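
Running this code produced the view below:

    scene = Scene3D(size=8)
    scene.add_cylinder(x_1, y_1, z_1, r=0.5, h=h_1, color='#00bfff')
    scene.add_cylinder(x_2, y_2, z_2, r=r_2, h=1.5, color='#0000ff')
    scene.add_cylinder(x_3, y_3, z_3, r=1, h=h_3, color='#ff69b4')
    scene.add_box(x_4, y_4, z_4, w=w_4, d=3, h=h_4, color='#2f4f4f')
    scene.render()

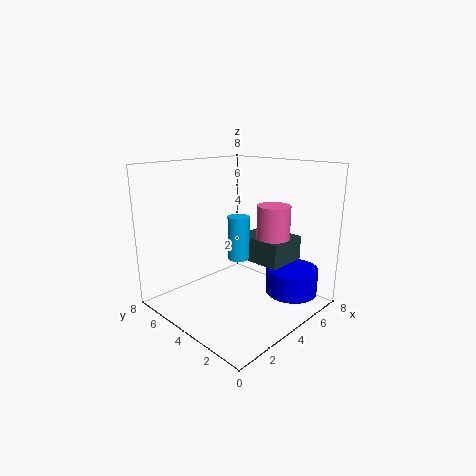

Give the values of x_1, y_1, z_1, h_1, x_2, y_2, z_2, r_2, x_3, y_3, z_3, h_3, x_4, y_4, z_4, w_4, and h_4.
x_1 = 2, y_1 = 2, z_1 = 4, h_1 = 2, x_2 = 6.5, y_2 = 2, z_2 = 0.5, r_2 = 1.5, x_3 = 6.5, y_3 = 3.5, z_3 = 2, h_3 = 3.5, x_4 = 5.5, y_4 = 2.5, z_4 = 2, w_4 = 2.5, h_4 = 1.5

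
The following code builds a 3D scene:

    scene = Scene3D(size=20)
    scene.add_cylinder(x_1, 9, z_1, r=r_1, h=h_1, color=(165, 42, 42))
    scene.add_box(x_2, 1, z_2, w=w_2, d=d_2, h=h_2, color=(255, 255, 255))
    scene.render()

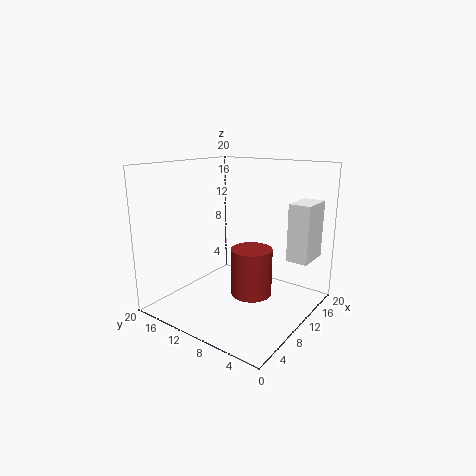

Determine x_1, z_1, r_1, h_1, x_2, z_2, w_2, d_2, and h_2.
x_1 = 12
z_1 = 1
r_1 = 3
h_1 = 7
x_2 = 13
z_2 = 7
w_2 = 5
d_2 = 3
h_2 = 8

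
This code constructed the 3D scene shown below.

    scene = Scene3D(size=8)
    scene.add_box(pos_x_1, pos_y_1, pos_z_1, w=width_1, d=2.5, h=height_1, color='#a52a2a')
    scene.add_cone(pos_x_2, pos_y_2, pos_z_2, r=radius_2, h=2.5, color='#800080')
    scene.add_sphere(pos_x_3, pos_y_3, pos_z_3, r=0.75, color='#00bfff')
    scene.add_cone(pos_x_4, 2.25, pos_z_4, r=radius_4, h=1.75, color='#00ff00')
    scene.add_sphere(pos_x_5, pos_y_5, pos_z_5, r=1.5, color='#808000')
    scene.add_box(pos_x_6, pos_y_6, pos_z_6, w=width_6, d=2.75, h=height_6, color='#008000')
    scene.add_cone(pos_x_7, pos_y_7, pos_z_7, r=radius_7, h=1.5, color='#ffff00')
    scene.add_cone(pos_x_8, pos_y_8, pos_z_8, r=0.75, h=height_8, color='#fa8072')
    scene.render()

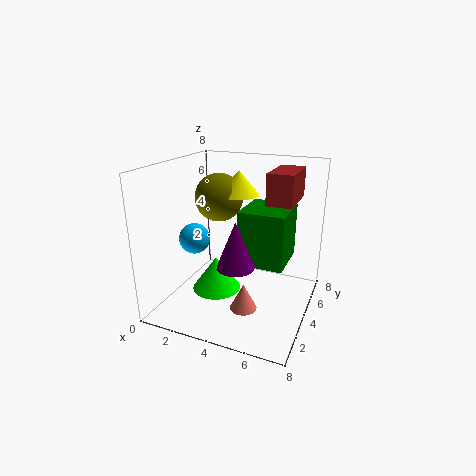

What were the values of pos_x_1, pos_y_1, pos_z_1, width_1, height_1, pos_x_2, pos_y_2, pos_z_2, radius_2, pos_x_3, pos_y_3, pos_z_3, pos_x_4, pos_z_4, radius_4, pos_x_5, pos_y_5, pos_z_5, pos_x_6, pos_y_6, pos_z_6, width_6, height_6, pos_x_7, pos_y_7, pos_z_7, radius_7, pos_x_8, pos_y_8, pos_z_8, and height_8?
pos_x_1 = 6
pos_y_1 = 2.5
pos_z_1 = 6.5
width_1 = 1.25
height_1 = 1.5
pos_x_2 = 4.5
pos_y_2 = 2.5
pos_z_2 = 3
radius_2 = 1
pos_x_3 = 2.75
pos_y_3 = 1.5
pos_z_3 = 4.75
pos_x_4 = 3.5
pos_z_4 = 1.75
radius_4 = 1.25
pos_x_5 = 1.75
pos_y_5 = 6.25
pos_z_5 = 5.5
pos_x_6 = 4.25
pos_y_6 = 3.25
pos_z_6 = 2.75
width_6 = 2.5
height_6 = 3
pos_x_7 = 3
pos_y_7 = 6.5
pos_z_7 = 5.75
radius_7 = 1.25
pos_x_8 = 4.75
pos_y_8 = 3
pos_z_8 = 0.25
height_8 = 1.5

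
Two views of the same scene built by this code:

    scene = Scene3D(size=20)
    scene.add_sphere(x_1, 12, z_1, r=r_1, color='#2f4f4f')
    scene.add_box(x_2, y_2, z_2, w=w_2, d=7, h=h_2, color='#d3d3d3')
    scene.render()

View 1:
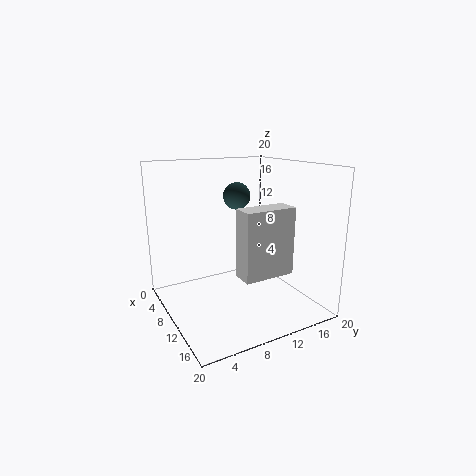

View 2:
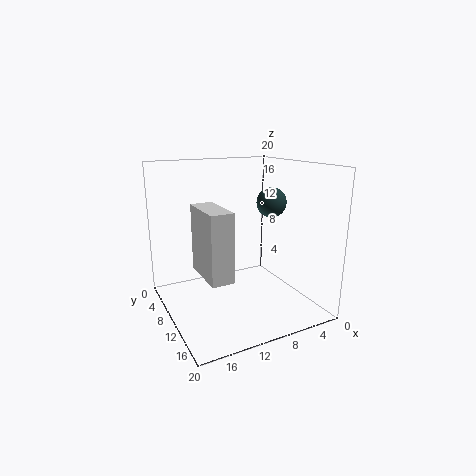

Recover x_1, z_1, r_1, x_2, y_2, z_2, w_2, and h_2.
x_1 = 6, z_1 = 15, r_1 = 2, x_2 = 13, y_2 = 8, z_2 = 6, w_2 = 3, h_2 = 9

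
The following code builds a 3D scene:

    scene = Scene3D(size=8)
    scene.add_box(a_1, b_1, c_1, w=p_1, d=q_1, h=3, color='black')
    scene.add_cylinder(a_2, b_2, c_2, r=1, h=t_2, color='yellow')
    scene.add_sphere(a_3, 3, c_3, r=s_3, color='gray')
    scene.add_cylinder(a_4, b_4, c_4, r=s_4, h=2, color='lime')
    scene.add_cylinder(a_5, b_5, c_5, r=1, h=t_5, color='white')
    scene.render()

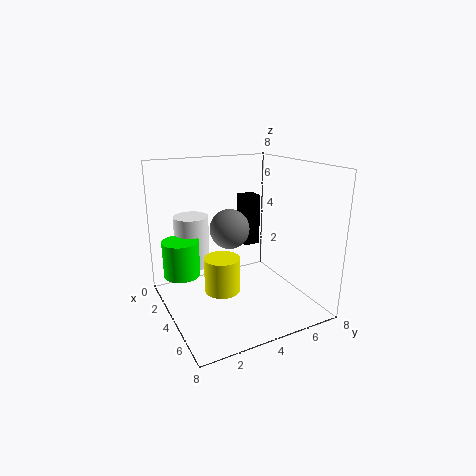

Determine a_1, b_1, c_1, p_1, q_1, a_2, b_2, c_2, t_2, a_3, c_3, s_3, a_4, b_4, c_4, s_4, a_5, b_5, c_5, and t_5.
a_1 = 2
b_1 = 5
c_1 = 3
p_1 = 1
q_1 = 1
a_2 = 4
b_2 = 3
c_2 = 1
t_2 = 2
a_3 = 5
c_3 = 5
s_3 = 1
a_4 = 3
b_4 = 1
c_4 = 2
s_4 = 1
a_5 = 2
b_5 = 2
c_5 = 2
t_5 = 3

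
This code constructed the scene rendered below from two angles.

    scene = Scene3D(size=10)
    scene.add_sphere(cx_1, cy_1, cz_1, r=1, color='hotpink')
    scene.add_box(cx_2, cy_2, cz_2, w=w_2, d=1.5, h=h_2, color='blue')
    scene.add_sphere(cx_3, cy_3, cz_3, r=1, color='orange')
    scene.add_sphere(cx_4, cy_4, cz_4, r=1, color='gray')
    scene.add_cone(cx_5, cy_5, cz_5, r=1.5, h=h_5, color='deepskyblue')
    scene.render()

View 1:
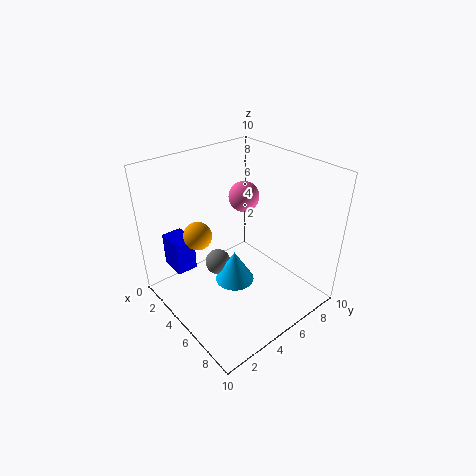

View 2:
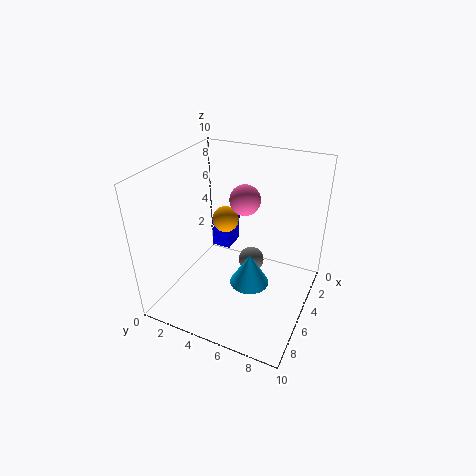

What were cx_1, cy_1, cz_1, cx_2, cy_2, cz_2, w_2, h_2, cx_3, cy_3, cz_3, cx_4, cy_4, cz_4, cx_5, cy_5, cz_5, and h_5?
cx_1 = 5
cy_1 = 5.5
cz_1 = 8
cx_2 = 0.5
cy_2 = 1.5
cz_2 = 2
w_2 = 2
h_2 = 2.5
cx_3 = 3
cy_3 = 3
cz_3 = 5
cx_4 = 2.5
cy_4 = 5
cz_4 = 1.5
cx_5 = 4
cy_5 = 5.5
cz_5 = 0.5
h_5 = 2.5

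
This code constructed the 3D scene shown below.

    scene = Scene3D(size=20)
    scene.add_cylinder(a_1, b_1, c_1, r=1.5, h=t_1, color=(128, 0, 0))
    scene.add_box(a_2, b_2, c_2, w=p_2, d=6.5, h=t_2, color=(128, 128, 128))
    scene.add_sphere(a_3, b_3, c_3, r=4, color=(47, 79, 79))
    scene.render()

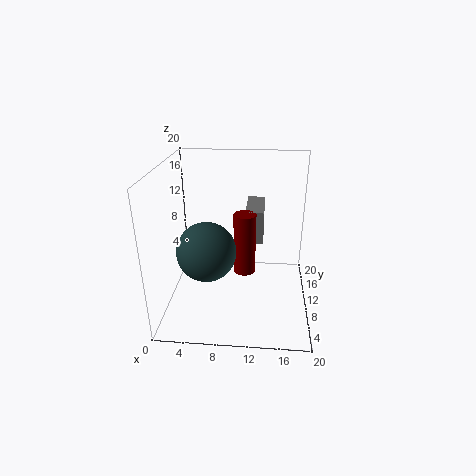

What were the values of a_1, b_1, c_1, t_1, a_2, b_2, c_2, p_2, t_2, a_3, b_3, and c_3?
a_1 = 11, b_1 = 9, c_1 = 5.5, t_1 = 8.5, a_2 = 11, b_2 = 9.5, c_2 = 9.5, p_2 = 2.5, t_2 = 4.5, a_3 = 6, b_3 = 7.5, c_3 = 9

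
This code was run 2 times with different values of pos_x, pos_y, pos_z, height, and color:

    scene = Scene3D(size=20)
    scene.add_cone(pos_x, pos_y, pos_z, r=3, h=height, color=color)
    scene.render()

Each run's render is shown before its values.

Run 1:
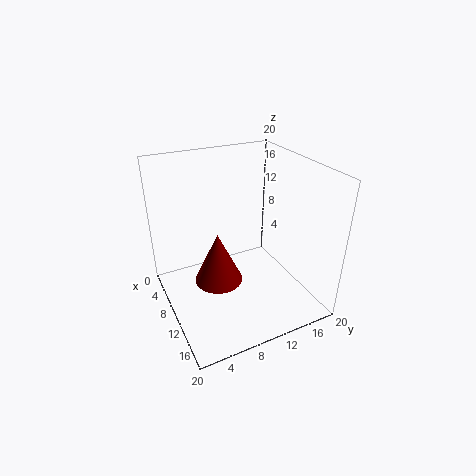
pos_x = 13.5, pos_y = 5.5, pos_z = 7, height = 6.5, color = 'maroon'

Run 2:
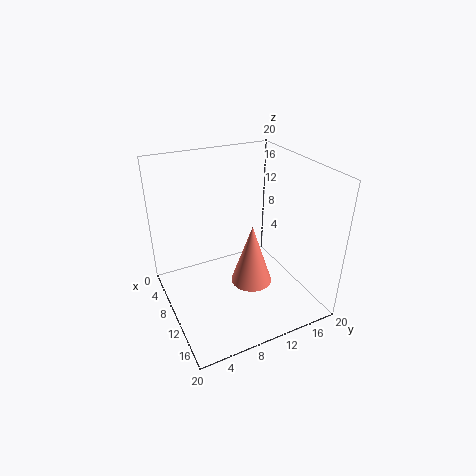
pos_x = 10.5, pos_y = 12, pos_z = 2.5, height = 9, color = 'salmon'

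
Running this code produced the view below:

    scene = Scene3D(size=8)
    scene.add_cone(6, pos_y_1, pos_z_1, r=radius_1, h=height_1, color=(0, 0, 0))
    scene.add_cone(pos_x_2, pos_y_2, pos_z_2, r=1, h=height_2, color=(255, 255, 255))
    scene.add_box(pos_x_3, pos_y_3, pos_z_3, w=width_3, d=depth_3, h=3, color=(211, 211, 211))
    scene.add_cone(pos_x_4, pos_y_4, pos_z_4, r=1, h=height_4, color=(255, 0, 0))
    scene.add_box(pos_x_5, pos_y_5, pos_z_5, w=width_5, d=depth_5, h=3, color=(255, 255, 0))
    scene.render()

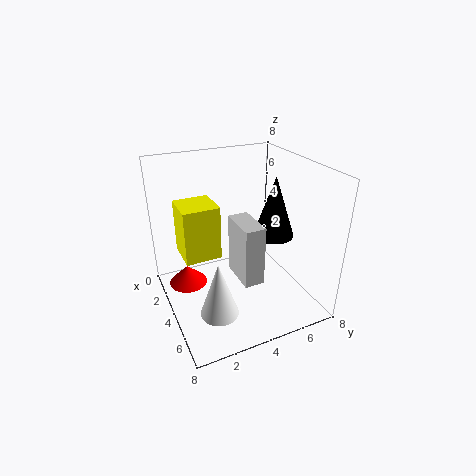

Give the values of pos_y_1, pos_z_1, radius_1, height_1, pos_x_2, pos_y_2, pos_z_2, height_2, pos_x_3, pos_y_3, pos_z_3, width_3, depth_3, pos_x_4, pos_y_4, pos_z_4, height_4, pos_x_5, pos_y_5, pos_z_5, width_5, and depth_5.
pos_y_1 = 5
pos_z_1 = 5
radius_1 = 1
height_1 = 3
pos_x_2 = 6
pos_y_2 = 2
pos_z_2 = 1
height_2 = 3
pos_x_3 = 5
pos_y_3 = 3
pos_z_3 = 3
width_3 = 2
depth_3 = 1
pos_x_4 = 4
pos_y_4 = 1
pos_z_4 = 2
height_4 = 1
pos_x_5 = 2
pos_y_5 = 1
pos_z_5 = 3
width_5 = 2
depth_5 = 2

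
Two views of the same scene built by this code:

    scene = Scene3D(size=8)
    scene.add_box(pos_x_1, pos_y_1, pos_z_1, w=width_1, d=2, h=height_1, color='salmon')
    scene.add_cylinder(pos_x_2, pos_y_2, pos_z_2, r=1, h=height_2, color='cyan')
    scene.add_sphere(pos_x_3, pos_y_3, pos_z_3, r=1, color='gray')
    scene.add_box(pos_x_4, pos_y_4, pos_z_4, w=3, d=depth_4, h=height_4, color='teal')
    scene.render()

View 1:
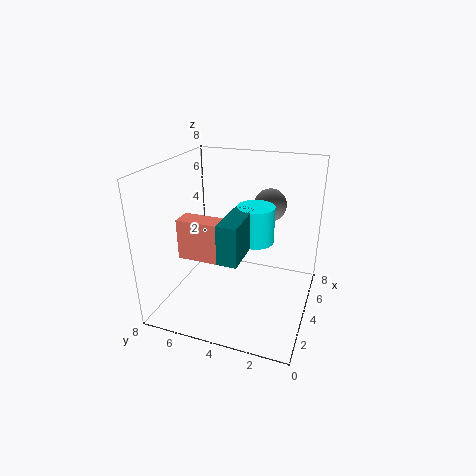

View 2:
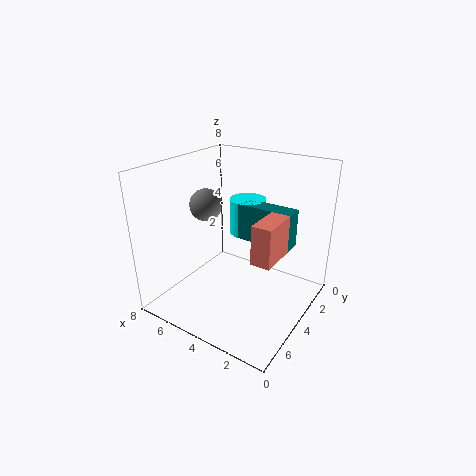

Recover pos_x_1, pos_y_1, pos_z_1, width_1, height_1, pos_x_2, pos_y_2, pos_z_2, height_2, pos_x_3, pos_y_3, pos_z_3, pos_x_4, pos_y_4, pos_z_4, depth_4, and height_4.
pos_x_1 = 1, pos_y_1 = 4, pos_z_1 = 4, width_1 = 1, height_1 = 2, pos_x_2 = 4, pos_y_2 = 3, pos_z_2 = 4, height_2 = 2, pos_x_3 = 7, pos_y_3 = 3, pos_z_3 = 5, pos_x_4 = 1, pos_y_4 = 3, pos_z_4 = 4, depth_4 = 1, height_4 = 2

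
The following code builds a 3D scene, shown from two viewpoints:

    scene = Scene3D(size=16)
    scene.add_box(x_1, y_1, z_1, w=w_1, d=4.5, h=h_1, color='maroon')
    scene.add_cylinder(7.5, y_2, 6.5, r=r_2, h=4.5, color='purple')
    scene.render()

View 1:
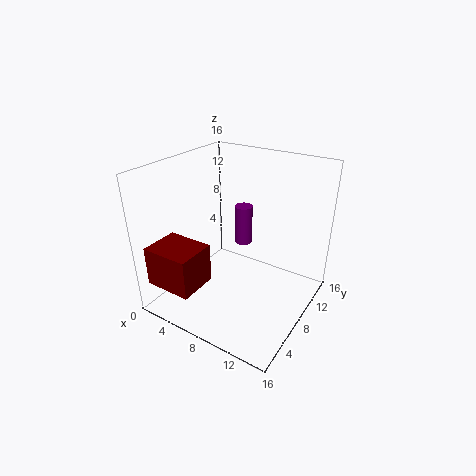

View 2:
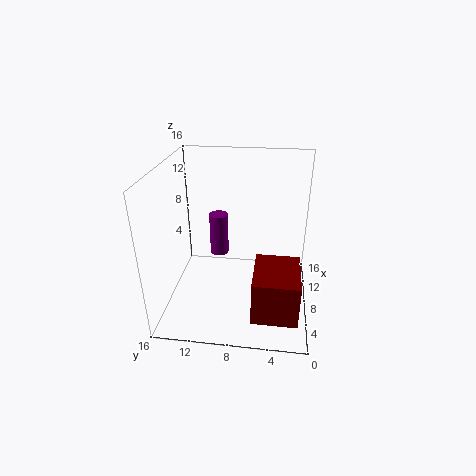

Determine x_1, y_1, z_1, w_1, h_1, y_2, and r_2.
x_1 = 0.25, y_1 = 1.25, z_1 = 3, w_1 = 5.5, h_1 = 4.5, y_2 = 10, r_2 = 1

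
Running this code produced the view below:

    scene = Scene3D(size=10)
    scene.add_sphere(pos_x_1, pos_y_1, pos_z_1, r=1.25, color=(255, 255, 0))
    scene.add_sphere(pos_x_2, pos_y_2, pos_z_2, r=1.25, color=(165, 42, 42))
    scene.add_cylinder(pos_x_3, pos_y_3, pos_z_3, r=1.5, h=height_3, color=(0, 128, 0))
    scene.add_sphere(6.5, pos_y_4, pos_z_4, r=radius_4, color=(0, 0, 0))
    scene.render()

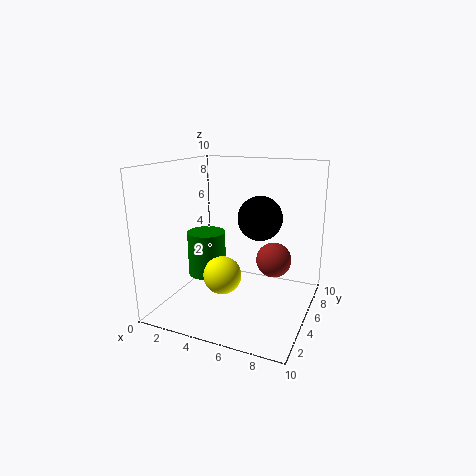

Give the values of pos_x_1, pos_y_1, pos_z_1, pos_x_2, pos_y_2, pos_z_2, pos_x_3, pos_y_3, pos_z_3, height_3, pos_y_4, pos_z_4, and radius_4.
pos_x_1 = 4.75; pos_y_1 = 3; pos_z_1 = 3; pos_x_2 = 7.25; pos_y_2 = 6.25; pos_z_2 = 3.25; pos_x_3 = 1.5; pos_y_3 = 6.75; pos_z_3 = 1; height_3 = 3.5; pos_y_4 = 5.25; pos_z_4 = 6.5; radius_4 = 1.5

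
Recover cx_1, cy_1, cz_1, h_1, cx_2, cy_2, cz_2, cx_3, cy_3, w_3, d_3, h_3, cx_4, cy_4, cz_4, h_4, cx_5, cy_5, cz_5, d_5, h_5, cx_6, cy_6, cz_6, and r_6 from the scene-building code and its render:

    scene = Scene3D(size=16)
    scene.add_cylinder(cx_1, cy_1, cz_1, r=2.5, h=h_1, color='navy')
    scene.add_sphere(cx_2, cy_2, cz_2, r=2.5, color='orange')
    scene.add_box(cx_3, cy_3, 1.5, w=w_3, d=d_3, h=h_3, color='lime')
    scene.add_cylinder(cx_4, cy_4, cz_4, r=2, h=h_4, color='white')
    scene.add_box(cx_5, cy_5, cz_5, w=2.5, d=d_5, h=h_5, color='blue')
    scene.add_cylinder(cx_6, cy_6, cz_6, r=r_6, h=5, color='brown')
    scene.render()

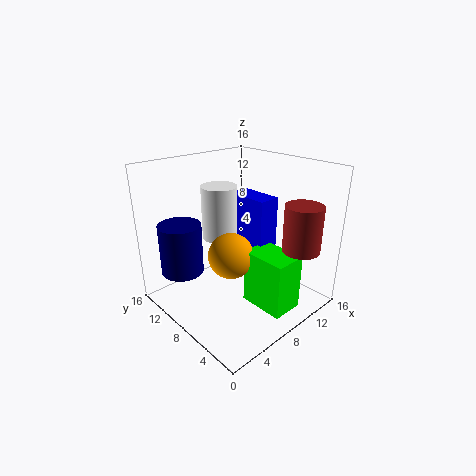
cx_1 = 4, cy_1 = 13.5, cz_1 = 3, h_1 = 6, cx_2 = 6.5, cy_2 = 7.5, cz_2 = 6.5, cx_3 = 7, cy_3 = 1, w_3 = 3.5, d_3 = 5, h_3 = 6, cx_4 = 7.5, cy_4 = 10.5, cz_4 = 7.5, h_4 = 6, cx_5 = 9, cy_5 = 5.5, cz_5 = 6.5, d_5 = 5, h_5 = 6, cx_6 = 11.5, cy_6 = 2, cz_6 = 7.5, r_6 = 2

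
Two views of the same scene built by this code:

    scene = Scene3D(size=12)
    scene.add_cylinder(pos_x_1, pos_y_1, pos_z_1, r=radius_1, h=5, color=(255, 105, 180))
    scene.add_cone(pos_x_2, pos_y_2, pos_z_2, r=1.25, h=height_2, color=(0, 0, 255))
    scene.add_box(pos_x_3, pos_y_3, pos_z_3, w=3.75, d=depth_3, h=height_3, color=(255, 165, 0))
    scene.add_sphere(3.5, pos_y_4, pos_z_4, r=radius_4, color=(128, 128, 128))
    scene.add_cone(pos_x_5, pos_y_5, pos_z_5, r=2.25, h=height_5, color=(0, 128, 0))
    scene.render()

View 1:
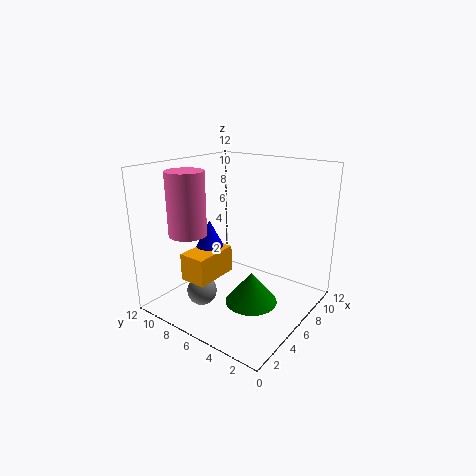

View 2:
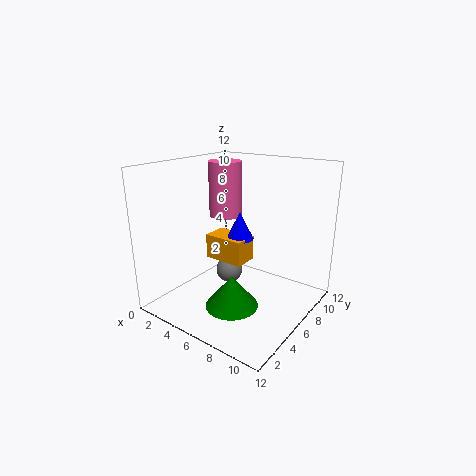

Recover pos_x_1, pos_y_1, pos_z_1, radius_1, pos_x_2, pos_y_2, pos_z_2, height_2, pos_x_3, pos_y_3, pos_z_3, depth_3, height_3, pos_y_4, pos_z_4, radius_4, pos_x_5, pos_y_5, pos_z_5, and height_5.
pos_x_1 = 2.75; pos_y_1 = 8.5; pos_z_1 = 6.75; radius_1 = 1.5; pos_x_2 = 4.75; pos_y_2 = 8; pos_z_2 = 5; height_2 = 2.5; pos_x_3 = 2; pos_y_3 = 6.5; pos_z_3 = 3; depth_3 = 2.25; height_3 = 2.25; pos_y_4 = 8; pos_z_4 = 1.5; radius_4 = 1.25; pos_x_5 = 6.25; pos_y_5 = 4.75; pos_z_5 = 0.25; height_5 = 2.75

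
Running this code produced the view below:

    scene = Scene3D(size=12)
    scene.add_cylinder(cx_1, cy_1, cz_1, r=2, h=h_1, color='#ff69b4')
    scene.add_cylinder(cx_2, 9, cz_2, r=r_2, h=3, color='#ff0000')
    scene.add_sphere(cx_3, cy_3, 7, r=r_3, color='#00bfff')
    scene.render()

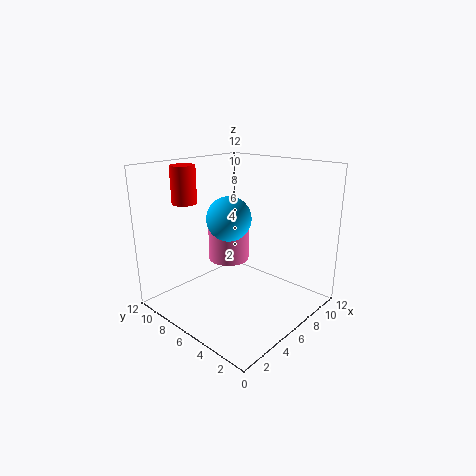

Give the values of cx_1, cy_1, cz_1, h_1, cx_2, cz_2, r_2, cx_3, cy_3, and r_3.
cx_1 = 9; cy_1 = 10; cz_1 = 2; h_1 = 5; cx_2 = 3; cz_2 = 9; r_2 = 1; cx_3 = 7; cy_3 = 8; r_3 = 2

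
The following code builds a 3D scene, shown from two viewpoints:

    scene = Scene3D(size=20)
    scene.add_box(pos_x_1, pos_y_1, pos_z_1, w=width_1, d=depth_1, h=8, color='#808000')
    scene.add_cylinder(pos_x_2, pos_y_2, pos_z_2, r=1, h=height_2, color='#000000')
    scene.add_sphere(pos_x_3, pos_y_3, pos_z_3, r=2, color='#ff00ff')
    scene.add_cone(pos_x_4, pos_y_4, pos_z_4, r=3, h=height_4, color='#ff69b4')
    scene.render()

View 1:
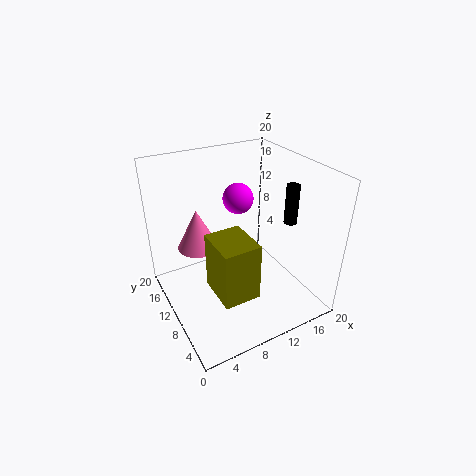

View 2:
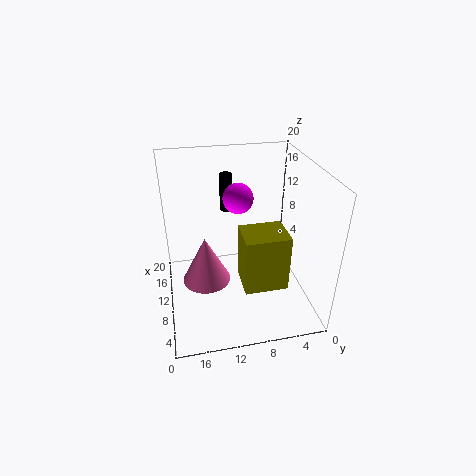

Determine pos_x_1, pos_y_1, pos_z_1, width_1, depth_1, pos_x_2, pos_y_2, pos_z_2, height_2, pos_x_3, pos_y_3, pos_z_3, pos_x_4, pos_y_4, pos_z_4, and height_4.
pos_x_1 = 5
pos_y_1 = 4
pos_z_1 = 4
width_1 = 5
depth_1 = 6
pos_x_2 = 19
pos_y_2 = 10
pos_z_2 = 10
height_2 = 6
pos_x_3 = 10
pos_y_3 = 10
pos_z_3 = 16
pos_x_4 = 6
pos_y_4 = 15
pos_z_4 = 7
height_4 = 6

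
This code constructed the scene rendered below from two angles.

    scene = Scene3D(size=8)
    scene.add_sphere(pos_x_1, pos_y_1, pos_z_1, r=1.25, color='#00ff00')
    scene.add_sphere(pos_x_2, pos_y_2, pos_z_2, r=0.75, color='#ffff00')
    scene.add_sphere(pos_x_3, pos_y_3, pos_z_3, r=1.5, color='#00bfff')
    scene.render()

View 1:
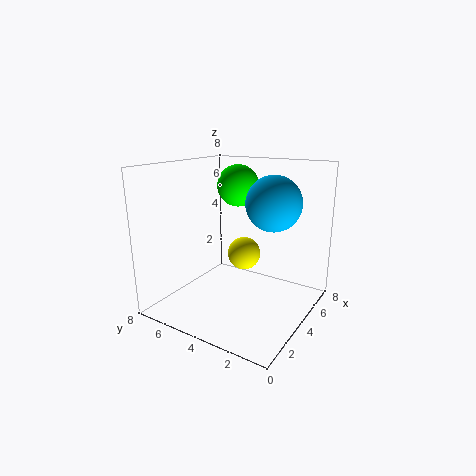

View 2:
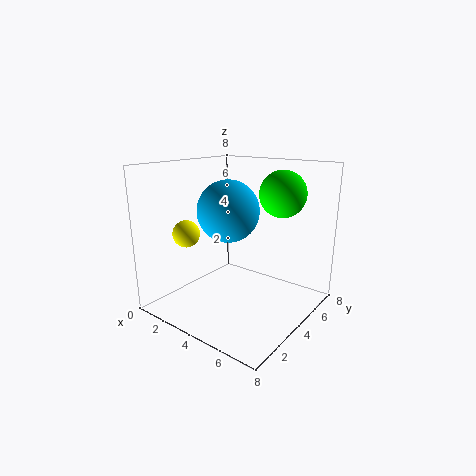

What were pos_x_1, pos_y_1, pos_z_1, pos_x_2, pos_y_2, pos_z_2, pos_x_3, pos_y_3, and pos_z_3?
pos_x_1 = 6; pos_y_1 = 5.25; pos_z_1 = 6.5; pos_x_2 = 1.75; pos_y_2 = 2.25; pos_z_2 = 4.25; pos_x_3 = 4.75; pos_y_3 = 2.25; pos_z_3 = 6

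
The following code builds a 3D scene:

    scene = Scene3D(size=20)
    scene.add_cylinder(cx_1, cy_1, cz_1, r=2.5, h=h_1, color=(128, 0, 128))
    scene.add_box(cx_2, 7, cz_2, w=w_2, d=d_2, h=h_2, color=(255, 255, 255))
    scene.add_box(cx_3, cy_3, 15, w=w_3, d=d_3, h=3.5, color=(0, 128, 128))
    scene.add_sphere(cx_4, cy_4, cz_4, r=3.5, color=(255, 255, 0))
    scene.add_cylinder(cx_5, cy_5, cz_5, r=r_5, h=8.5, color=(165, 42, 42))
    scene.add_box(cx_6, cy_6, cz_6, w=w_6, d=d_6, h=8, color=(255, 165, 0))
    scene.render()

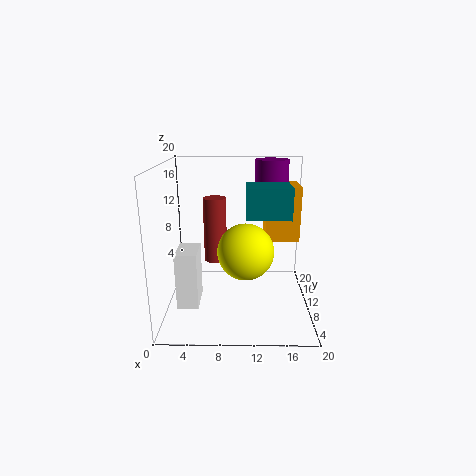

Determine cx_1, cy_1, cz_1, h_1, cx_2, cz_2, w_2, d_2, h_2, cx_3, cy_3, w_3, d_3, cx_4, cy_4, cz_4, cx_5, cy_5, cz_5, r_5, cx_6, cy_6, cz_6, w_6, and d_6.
cx_1 = 15; cy_1 = 16.5; cz_1 = 15.5; h_1 = 4.5; cx_2 = 1.5; cz_2 = 0.5; w_2 = 3; d_2 = 5; h_2 = 8; cx_3 = 11; cy_3 = 1.5; w_3 = 5; d_3 = 4; cx_4 = 11; cy_4 = 5; cz_4 = 10; cx_5 = 7; cy_5 = 8.5; cz_5 = 7.5; r_5 = 1.5; cx_6 = 14; cy_6 = 12.5; cz_6 = 8.5; w_6 = 5; d_6 = 6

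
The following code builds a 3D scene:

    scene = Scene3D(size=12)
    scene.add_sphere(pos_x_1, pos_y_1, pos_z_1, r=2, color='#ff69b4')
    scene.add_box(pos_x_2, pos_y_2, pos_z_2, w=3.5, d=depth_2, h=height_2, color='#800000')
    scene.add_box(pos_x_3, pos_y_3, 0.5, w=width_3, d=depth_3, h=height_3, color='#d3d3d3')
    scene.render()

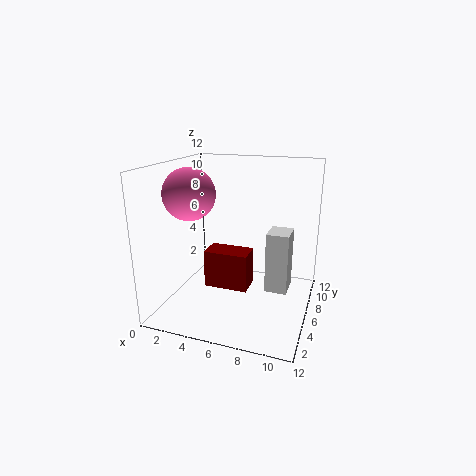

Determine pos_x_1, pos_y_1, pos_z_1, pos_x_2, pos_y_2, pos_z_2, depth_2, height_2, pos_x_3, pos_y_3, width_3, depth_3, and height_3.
pos_x_1 = 3; pos_y_1 = 3.5; pos_z_1 = 10; pos_x_2 = 4; pos_y_2 = 3.5; pos_z_2 = 2.5; depth_2 = 2; height_2 = 3; pos_x_3 = 8; pos_y_3 = 7.5; width_3 = 2; depth_3 = 2.5; height_3 = 5.5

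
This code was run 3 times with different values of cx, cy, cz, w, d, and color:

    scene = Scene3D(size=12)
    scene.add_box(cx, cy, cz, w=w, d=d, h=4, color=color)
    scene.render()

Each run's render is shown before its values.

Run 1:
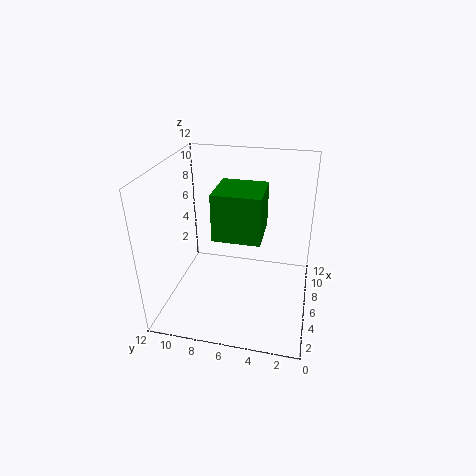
cx = 5, cy = 4, cz = 6, w = 4, d = 4, color = 'green'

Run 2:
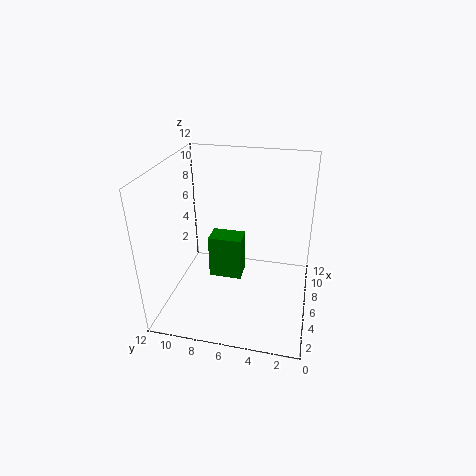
cx = 7, cy = 6, cz = 1, w = 2, d = 3, color = 'green'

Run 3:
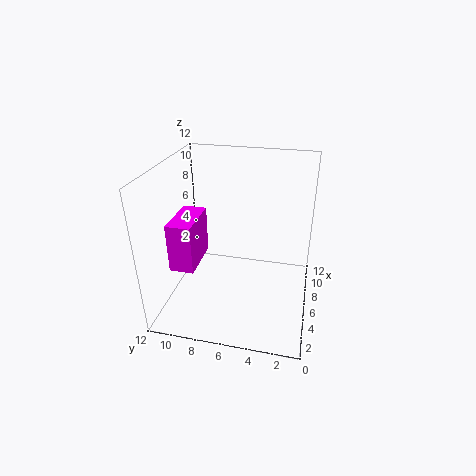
cx = 3, cy = 9, cz = 4, w = 4, d = 2, color = 'magenta'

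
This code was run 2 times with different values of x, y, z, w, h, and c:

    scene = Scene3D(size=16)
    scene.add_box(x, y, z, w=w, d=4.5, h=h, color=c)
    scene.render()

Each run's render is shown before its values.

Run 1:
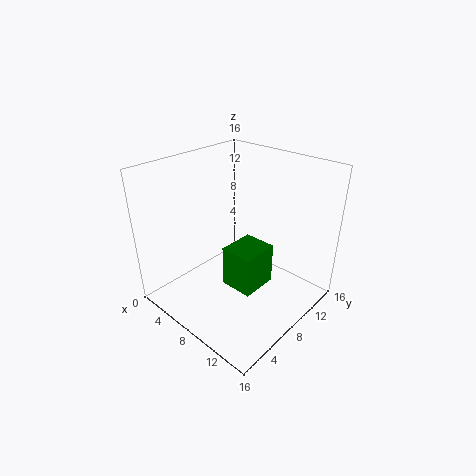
x = 6
y = 7.5
z = 1
w = 4
h = 5
c = 'green'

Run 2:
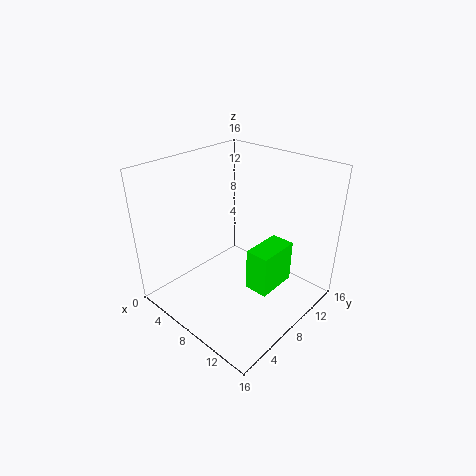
x = 11
y = 6
z = 4
w = 2.5
h = 4.5
c = 'lime'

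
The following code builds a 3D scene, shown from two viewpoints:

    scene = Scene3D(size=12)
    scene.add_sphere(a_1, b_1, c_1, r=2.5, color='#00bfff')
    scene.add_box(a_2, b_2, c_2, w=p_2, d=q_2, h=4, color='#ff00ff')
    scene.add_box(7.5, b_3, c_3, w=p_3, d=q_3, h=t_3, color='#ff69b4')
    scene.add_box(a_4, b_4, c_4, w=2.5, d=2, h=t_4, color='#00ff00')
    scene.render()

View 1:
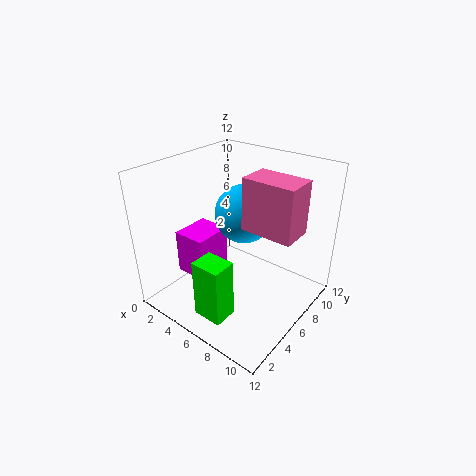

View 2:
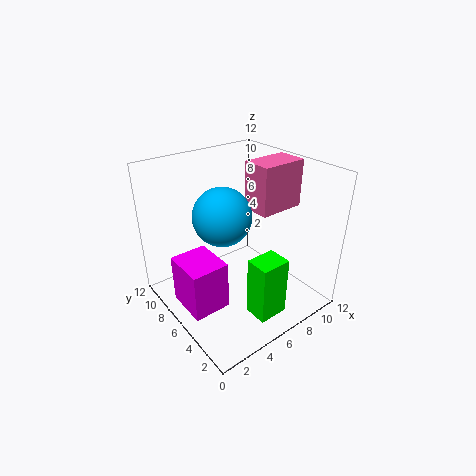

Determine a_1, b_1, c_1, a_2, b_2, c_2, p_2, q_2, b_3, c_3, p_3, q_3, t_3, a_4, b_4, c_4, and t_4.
a_1 = 5.5; b_1 = 7.5; c_1 = 7.5; a_2 = 0.5; b_2 = 4; c_2 = 1.5; p_2 = 3; q_2 = 3.5; b_3 = 4.5; c_3 = 8; p_3 = 4; q_3 = 2.5; t_3 = 4; a_4 = 5; b_4 = 1.5; c_4 = 0.5; t_4 = 5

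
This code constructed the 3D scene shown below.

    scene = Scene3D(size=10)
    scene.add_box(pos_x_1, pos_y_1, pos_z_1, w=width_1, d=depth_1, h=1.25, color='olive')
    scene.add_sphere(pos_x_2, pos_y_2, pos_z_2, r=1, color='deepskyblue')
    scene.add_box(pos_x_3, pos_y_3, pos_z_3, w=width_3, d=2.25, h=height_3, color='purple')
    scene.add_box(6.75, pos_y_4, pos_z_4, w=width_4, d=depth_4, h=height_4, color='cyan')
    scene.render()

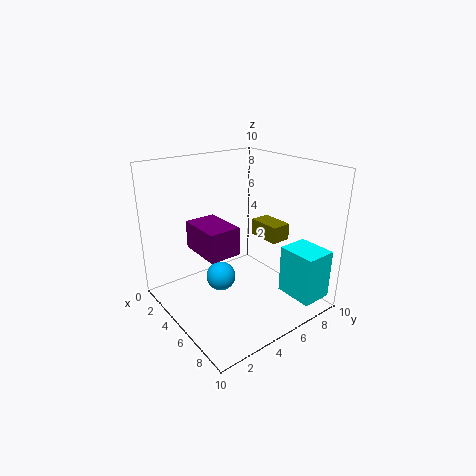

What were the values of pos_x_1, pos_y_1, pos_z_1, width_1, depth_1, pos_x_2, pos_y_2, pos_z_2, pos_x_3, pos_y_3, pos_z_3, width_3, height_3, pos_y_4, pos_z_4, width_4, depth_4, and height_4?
pos_x_1 = 3.25, pos_y_1 = 7.75, pos_z_1 = 4, width_1 = 2.5, depth_1 = 1.5, pos_x_2 = 5, pos_y_2 = 3.5, pos_z_2 = 2.5, pos_x_3 = 2.25, pos_y_3 = 2.5, pos_z_3 = 4, width_3 = 3.25, height_3 = 2, pos_y_4 = 7.5, pos_z_4 = 0.75, width_4 = 2.75, depth_4 = 2.25, height_4 = 3.5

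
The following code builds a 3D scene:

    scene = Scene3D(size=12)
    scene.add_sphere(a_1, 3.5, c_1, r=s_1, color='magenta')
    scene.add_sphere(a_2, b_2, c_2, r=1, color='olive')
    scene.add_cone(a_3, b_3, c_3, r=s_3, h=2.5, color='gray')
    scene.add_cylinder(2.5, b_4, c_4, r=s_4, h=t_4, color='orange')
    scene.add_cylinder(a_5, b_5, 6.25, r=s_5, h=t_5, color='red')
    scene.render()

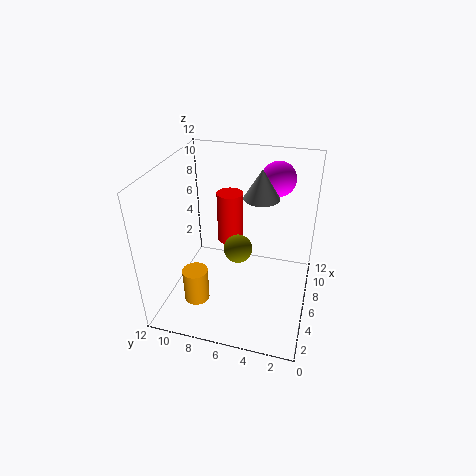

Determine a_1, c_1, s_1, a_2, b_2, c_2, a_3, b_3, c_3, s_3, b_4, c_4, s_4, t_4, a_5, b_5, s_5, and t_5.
a_1 = 9.75, c_1 = 10, s_1 = 1.5, a_2 = 2.5, b_2 = 5, c_2 = 7.5, a_3 = 7.75, b_3 = 4.5, c_3 = 9, s_3 = 1.5, b_4 = 8.5, c_4 = 2, s_4 = 1, t_4 = 2.75, a_5 = 5.5, b_5 = 6.5, s_5 = 1, t_5 = 4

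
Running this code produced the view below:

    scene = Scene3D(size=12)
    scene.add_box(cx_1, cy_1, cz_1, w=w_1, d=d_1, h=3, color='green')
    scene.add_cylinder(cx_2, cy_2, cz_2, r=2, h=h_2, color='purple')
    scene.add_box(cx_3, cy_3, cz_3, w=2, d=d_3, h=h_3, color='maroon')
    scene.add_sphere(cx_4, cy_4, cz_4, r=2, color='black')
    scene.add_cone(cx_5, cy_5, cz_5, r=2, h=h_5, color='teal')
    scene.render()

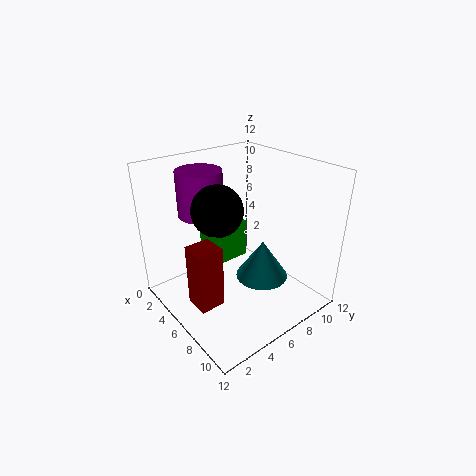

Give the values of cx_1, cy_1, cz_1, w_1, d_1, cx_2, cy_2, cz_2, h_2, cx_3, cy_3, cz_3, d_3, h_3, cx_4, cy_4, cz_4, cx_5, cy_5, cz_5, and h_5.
cx_1 = 5; cy_1 = 3; cz_1 = 5; w_1 = 2; d_1 = 3; cx_2 = 2; cy_2 = 5; cz_2 = 7; h_2 = 4; cx_3 = 6; cy_3 = 1; cz_3 = 2; d_3 = 2; h_3 = 5; cx_4 = 6; cy_4 = 4; cz_4 = 9; cx_5 = 9; cy_5 = 6; cz_5 = 4; h_5 = 3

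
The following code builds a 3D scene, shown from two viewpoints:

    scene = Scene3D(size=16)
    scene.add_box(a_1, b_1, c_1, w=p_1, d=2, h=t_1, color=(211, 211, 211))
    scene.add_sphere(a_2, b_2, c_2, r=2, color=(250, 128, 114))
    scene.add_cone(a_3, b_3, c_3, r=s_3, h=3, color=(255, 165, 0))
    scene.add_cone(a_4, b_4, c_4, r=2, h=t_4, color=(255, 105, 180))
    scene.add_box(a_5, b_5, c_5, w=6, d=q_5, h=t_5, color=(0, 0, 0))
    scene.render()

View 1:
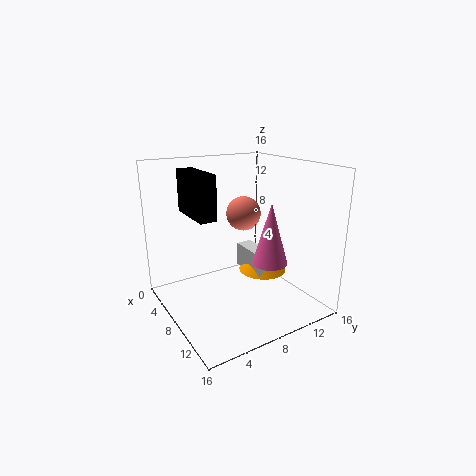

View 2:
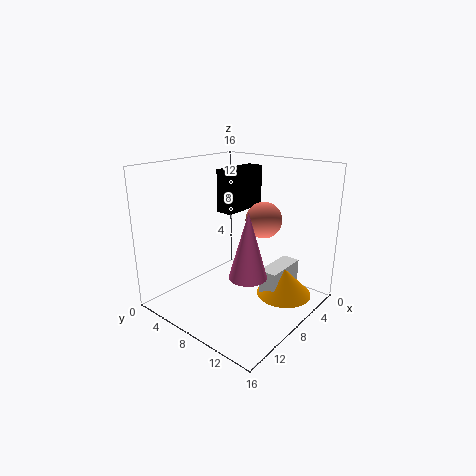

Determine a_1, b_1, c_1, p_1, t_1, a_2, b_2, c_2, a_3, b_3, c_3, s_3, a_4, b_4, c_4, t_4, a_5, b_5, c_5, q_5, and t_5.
a_1 = 3, b_1 = 11, c_1 = 2, p_1 = 5, t_1 = 3, a_2 = 6, b_2 = 10, c_2 = 10, a_3 = 6, b_3 = 13, c_3 = 2, s_3 = 3, a_4 = 10, b_4 = 11, c_4 = 5, t_4 = 7, a_5 = 1, b_5 = 4, c_5 = 10, q_5 = 2, t_5 = 5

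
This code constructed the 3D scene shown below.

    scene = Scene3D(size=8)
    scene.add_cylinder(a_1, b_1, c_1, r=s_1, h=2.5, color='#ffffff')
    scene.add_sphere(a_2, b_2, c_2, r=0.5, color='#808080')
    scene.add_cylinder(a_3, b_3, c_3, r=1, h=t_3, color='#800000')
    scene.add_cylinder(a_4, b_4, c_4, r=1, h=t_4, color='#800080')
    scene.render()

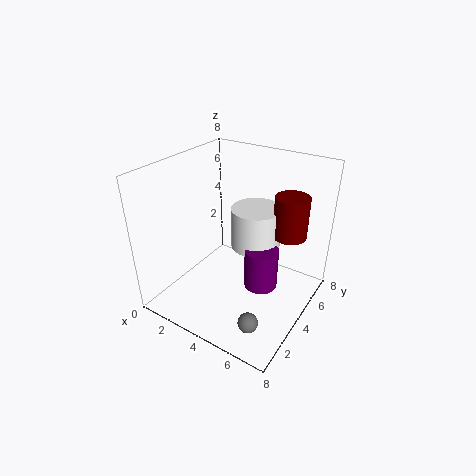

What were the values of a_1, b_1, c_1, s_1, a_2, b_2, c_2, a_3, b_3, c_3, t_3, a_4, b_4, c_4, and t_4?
a_1 = 4
b_1 = 6
c_1 = 2.5
s_1 = 1.5
a_2 = 6.5
b_2 = 1
c_2 = 1.5
a_3 = 6
b_3 = 6.5
c_3 = 3.5
t_3 = 2.5
a_4 = 5
b_4 = 5
c_4 = 0.5
t_4 = 2.5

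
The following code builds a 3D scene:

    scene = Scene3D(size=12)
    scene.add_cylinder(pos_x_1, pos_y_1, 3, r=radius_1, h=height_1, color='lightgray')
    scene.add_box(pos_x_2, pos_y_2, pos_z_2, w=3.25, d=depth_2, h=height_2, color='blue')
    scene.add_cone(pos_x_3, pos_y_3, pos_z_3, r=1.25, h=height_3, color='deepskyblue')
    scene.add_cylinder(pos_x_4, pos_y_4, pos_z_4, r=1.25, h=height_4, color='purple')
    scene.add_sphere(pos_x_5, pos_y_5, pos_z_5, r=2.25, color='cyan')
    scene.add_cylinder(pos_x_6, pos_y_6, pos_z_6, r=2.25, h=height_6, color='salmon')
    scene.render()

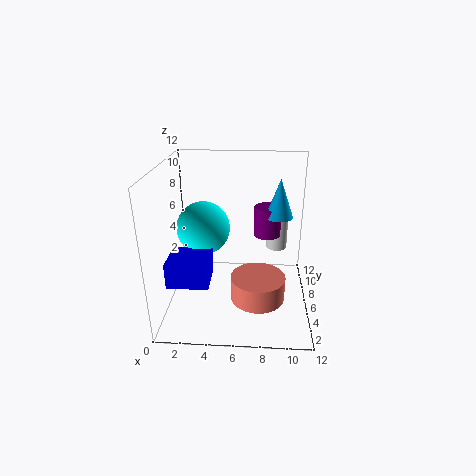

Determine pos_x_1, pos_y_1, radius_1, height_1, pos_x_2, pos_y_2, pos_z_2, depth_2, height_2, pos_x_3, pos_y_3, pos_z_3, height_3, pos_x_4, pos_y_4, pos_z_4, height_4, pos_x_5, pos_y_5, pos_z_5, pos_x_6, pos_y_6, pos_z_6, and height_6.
pos_x_1 = 9.5
pos_y_1 = 10.5
radius_1 = 1
height_1 = 3.25
pos_x_2 = 0.75
pos_y_2 = 2
pos_z_2 = 3.5
depth_2 = 3
height_2 = 2
pos_x_3 = 9.5
pos_y_3 = 9
pos_z_3 = 6.75
height_3 = 3.5
pos_x_4 = 8.5
pos_y_4 = 9.5
pos_z_4 = 4.75
height_4 = 2.75
pos_x_5 = 3
pos_y_5 = 6.75
pos_z_5 = 6.5
pos_x_6 = 7.75
pos_y_6 = 4.5
pos_z_6 = 1.25
height_6 = 2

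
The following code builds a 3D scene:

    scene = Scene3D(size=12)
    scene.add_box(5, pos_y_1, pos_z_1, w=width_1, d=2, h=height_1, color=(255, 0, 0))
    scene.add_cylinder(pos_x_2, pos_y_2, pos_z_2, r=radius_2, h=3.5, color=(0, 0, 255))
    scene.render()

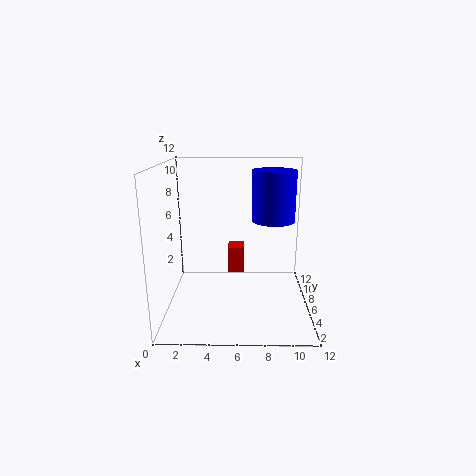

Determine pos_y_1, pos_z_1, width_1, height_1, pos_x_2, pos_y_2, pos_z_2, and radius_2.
pos_y_1 = 9, pos_z_1 = 1.5, width_1 = 1.5, height_1 = 2.5, pos_x_2 = 8.5, pos_y_2 = 2.5, pos_z_2 = 8.5, radius_2 = 1.5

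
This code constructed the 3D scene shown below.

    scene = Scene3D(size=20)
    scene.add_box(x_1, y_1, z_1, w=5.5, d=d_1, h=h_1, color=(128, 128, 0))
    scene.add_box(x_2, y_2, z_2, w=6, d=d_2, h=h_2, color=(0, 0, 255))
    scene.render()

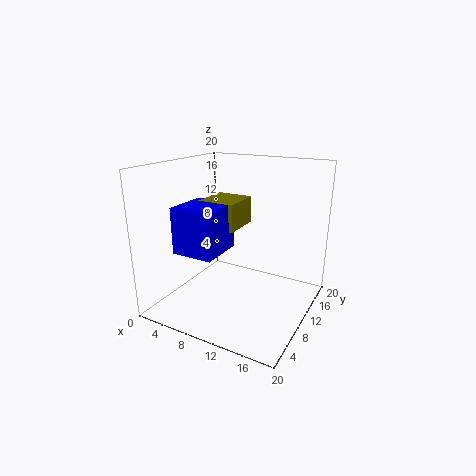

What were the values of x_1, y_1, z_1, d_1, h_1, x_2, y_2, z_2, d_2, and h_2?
x_1 = 3.5, y_1 = 10, z_1 = 10.5, d_1 = 6, h_1 = 4, x_2 = 2.5, y_2 = 5, z_2 = 8, d_2 = 6.5, h_2 = 6.5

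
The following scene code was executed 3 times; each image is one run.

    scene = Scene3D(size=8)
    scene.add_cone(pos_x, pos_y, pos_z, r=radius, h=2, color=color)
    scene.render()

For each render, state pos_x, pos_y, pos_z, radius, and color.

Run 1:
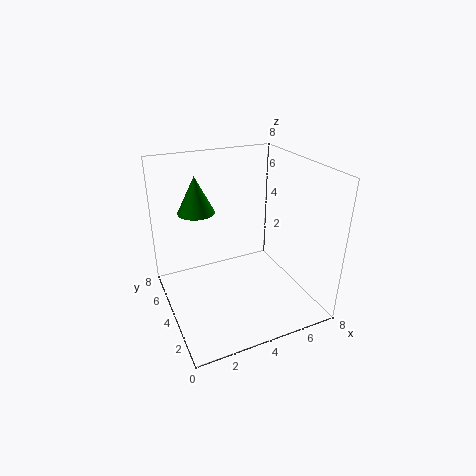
pos_x = 2, pos_y = 5, pos_z = 5.5, radius = 1, color = 'green'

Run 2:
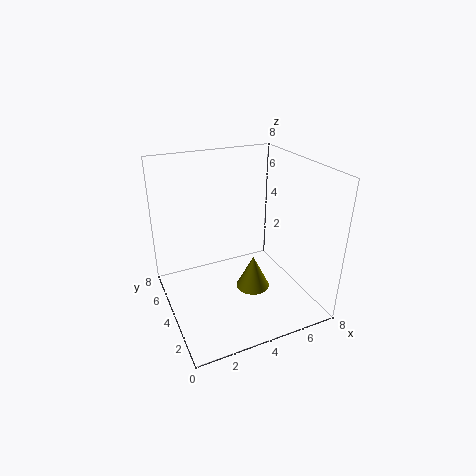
pos_x = 5, pos_y = 4, pos_z = 0.5, radius = 1, color = 'olive'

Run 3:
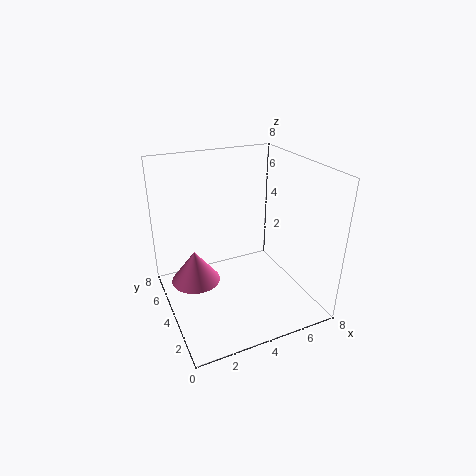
pos_x = 2, pos_y = 6, pos_z = 0.5, radius = 1.5, color = 'hotpink'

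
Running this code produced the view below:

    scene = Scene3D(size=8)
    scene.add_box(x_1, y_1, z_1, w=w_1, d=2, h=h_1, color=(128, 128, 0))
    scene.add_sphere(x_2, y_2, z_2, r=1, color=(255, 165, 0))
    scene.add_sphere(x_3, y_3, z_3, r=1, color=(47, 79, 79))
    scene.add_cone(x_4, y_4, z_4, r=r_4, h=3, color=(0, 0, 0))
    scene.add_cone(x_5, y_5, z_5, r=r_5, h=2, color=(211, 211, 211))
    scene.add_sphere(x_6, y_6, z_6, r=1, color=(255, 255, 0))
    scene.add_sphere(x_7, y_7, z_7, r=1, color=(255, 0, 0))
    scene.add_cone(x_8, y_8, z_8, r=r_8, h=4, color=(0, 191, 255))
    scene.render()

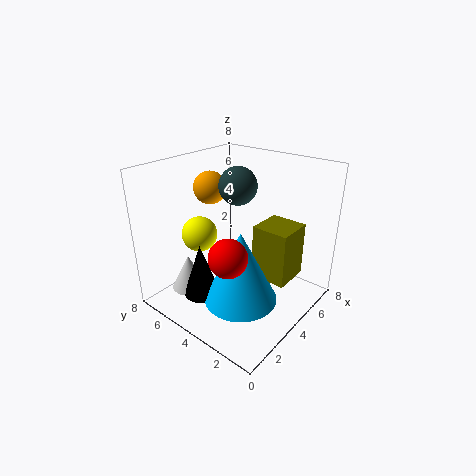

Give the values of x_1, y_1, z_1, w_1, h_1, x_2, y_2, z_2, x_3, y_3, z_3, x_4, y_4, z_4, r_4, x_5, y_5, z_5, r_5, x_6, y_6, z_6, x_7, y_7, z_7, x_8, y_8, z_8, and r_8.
x_1 = 4; y_1 = 1; z_1 = 2; w_1 = 2; h_1 = 3; x_2 = 5; y_2 = 7; z_2 = 6; x_3 = 4; y_3 = 4; z_3 = 7; x_4 = 2; y_4 = 5; z_4 = 1; r_4 = 1; x_5 = 2; y_5 = 6; z_5 = 1; r_5 = 1; x_6 = 3; y_6 = 6; z_6 = 4; x_7 = 2; y_7 = 3; z_7 = 4; x_8 = 3; y_8 = 3; z_8 = 1; r_8 = 2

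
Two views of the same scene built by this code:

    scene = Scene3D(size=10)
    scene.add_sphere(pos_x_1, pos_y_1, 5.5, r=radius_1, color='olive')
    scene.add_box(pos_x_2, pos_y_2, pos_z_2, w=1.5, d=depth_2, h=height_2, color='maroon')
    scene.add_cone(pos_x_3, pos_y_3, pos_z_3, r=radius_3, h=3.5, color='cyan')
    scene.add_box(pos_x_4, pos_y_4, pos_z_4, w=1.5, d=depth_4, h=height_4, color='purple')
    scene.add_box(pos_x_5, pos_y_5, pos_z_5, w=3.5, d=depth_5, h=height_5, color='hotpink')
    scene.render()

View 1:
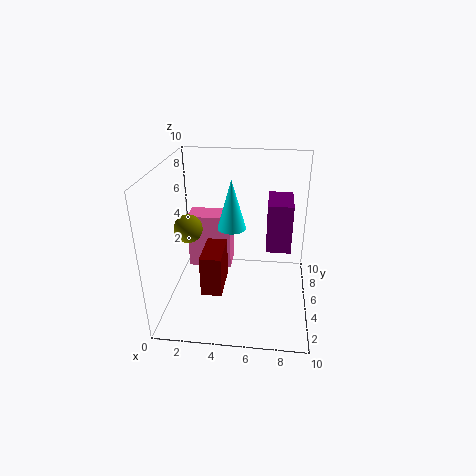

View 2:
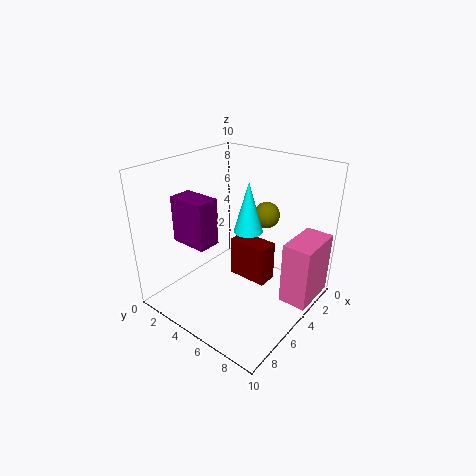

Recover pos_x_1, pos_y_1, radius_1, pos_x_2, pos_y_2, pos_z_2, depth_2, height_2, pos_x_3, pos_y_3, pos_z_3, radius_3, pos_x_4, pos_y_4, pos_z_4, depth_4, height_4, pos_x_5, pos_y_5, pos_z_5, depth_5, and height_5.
pos_x_1 = 1.5; pos_y_1 = 5; radius_1 = 1; pos_x_2 = 2.5; pos_y_2 = 3.5; pos_z_2 = 1; depth_2 = 3; height_2 = 3; pos_x_3 = 4.5; pos_y_3 = 5.5; pos_z_3 = 5.5; radius_3 = 1; pos_x_4 = 7; pos_y_4 = 2.5; pos_z_4 = 5.5; depth_4 = 2.5; height_4 = 3; pos_x_5 = 0.5; pos_y_5 = 8; pos_z_5 = 0.5; depth_5 = 2; height_5 = 4.5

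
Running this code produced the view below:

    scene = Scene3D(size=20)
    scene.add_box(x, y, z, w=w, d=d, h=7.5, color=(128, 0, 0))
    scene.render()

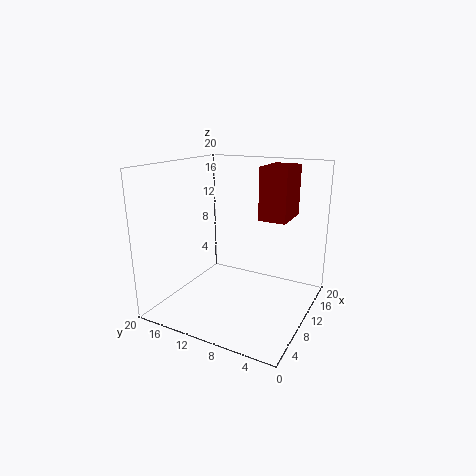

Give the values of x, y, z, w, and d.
x = 12.75; y = 4.25; z = 12; w = 6; d = 4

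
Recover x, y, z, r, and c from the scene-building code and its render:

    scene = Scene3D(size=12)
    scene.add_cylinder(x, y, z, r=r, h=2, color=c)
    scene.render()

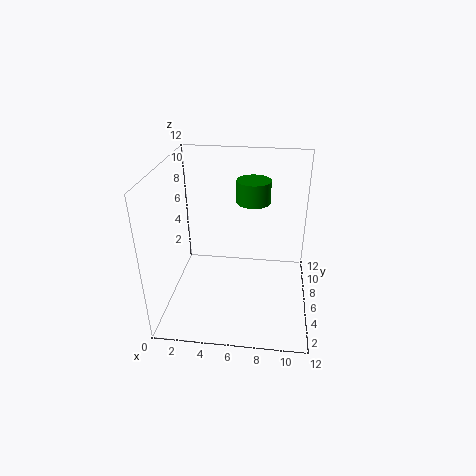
x = 7, y = 9, z = 8, r = 1.5, c = 'green'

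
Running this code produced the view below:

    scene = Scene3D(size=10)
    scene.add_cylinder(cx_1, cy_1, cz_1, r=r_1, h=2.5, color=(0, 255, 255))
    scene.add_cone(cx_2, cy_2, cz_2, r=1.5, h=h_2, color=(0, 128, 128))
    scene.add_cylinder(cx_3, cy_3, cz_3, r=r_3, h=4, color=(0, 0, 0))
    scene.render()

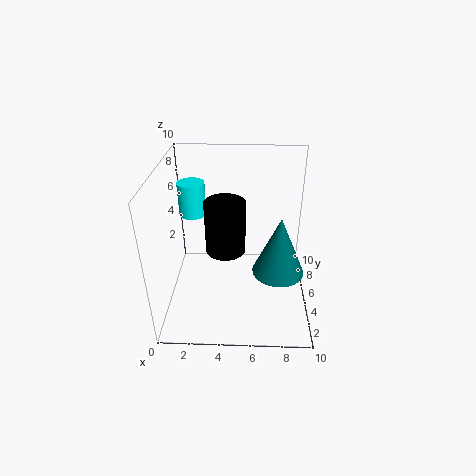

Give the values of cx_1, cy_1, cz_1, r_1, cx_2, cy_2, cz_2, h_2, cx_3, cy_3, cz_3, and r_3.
cx_1 = 1.5
cy_1 = 7.5
cz_1 = 5.5
r_1 = 1
cx_2 = 7.5
cy_2 = 1.5
cz_2 = 5
h_2 = 3.5
cx_3 = 4
cy_3 = 6.5
cz_3 = 3
r_3 = 1.5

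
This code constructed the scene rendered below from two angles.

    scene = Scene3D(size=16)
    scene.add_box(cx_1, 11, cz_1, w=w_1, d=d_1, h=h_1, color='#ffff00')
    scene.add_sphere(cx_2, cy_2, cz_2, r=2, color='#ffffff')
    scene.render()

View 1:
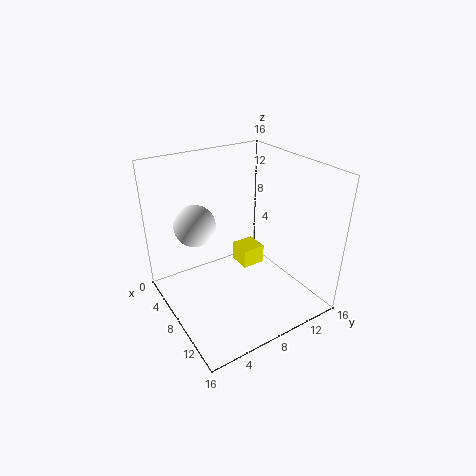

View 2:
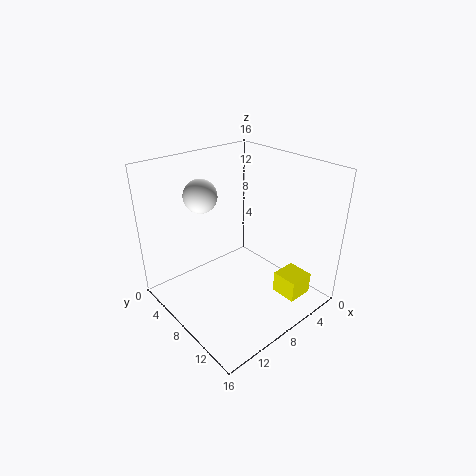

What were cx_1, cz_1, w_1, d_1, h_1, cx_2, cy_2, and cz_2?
cx_1 = 2
cz_1 = 1
w_1 = 3
d_1 = 3
h_1 = 2.5
cx_2 = 9
cy_2 = 2.5
cz_2 = 11.5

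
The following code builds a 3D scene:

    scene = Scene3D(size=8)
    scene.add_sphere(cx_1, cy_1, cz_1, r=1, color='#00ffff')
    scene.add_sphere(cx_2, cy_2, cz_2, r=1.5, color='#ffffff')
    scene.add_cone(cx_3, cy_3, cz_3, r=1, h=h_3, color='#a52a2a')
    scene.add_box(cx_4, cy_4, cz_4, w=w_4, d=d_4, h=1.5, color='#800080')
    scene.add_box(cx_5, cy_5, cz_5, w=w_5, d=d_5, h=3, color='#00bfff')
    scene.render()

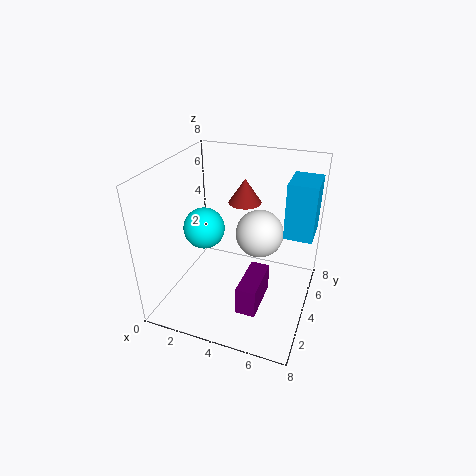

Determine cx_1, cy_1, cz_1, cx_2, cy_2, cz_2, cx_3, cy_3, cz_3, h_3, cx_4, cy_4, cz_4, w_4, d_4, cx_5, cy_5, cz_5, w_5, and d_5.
cx_1 = 3
cy_1 = 2
cz_1 = 5.5
cx_2 = 4.5
cy_2 = 6.5
cz_2 = 3
cx_3 = 3.5
cy_3 = 6.5
cz_3 = 5
h_3 = 1.5
cx_4 = 5
cy_4 = 1
cz_4 = 1.5
w_4 = 1
d_4 = 2.5
cx_5 = 6.5
cy_5 = 4
cz_5 = 4.5
w_5 = 1.5
d_5 = 2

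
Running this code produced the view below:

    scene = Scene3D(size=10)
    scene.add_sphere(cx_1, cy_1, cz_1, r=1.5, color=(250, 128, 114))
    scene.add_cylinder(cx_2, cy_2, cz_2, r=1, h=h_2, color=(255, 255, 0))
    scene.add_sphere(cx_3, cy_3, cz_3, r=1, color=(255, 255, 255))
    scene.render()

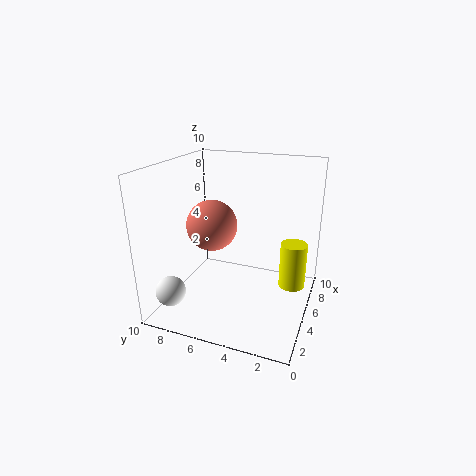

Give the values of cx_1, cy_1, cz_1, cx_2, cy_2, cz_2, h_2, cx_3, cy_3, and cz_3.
cx_1 = 2; cy_1 = 5.5; cz_1 = 7; cx_2 = 7.5; cy_2 = 1.5; cz_2 = 0.5; h_2 = 3.5; cx_3 = 1.5; cy_3 = 8.5; cz_3 = 2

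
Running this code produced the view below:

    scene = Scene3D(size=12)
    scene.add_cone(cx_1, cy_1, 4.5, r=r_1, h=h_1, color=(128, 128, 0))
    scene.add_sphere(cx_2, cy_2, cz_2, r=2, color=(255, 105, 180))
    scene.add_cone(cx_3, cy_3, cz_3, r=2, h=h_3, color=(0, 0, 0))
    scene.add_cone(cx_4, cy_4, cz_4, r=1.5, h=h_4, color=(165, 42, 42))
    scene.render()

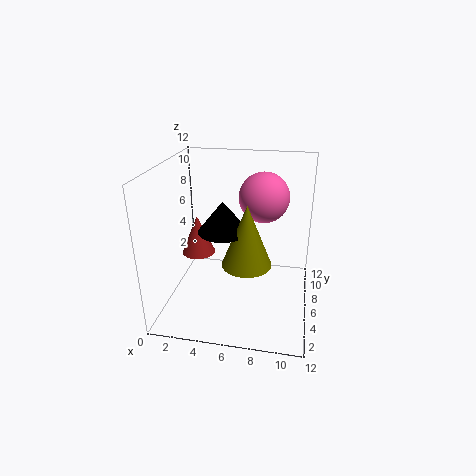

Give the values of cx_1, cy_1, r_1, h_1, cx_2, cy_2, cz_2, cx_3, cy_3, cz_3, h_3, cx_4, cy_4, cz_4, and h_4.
cx_1 = 7; cy_1 = 4.5; r_1 = 2; h_1 = 5; cx_2 = 8; cy_2 = 6.5; cz_2 = 9.5; cx_3 = 5; cy_3 = 5; cz_3 = 7; h_3 = 2.5; cx_4 = 2; cy_4 = 7.5; cz_4 = 3.5; h_4 = 3.5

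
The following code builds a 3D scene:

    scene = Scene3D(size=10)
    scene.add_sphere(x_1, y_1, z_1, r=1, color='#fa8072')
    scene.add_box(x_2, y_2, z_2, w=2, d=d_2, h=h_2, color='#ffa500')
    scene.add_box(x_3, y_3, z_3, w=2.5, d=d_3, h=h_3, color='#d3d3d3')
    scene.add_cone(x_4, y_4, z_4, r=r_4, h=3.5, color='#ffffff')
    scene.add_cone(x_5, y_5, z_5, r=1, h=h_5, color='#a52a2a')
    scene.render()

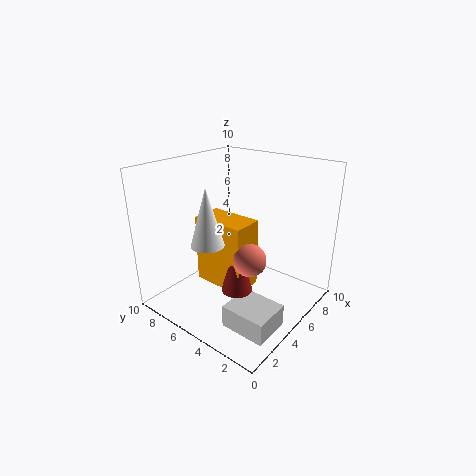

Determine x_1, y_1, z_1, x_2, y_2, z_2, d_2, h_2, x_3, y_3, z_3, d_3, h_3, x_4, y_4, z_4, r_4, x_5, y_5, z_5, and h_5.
x_1 = 3; y_1 = 2.5; z_1 = 5; x_2 = 2.5; y_2 = 3; z_2 = 2.5; d_2 = 3.5; h_2 = 4.5; x_3 = 1.5; y_3 = 0.5; z_3 = 0.5; d_3 = 3; h_3 = 1.5; x_4 = 1.5; y_4 = 4.5; z_4 = 6; r_4 = 1; x_5 = 3; y_5 = 3.5; z_5 = 2.5; h_5 = 4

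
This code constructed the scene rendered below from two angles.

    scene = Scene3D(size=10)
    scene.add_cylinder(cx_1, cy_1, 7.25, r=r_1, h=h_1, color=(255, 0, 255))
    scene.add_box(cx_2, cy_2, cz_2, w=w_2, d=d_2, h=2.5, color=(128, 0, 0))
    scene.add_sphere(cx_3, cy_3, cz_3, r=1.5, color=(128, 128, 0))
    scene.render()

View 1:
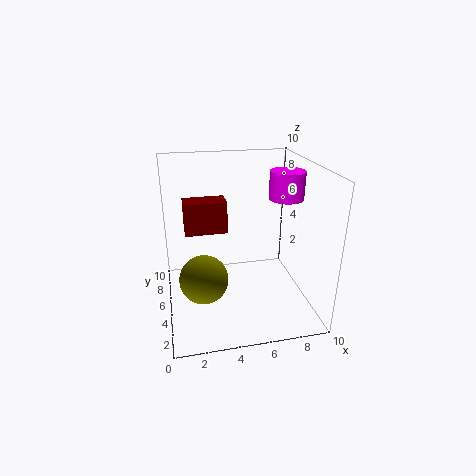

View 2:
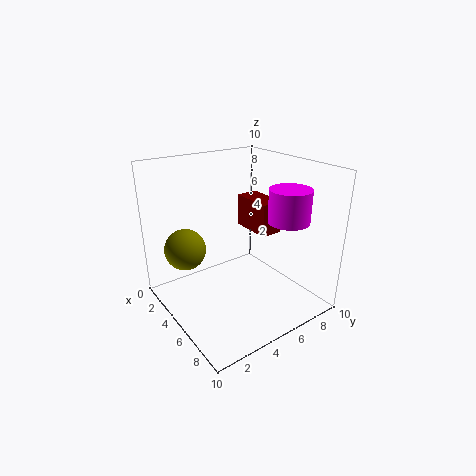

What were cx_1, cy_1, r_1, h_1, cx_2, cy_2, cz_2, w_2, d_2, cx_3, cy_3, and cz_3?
cx_1 = 8.75
cy_1 = 6
r_1 = 1.25
h_1 = 2
cx_2 = 1.5
cy_2 = 7.5
cz_2 = 4.25
w_2 = 3.25
d_2 = 1.75
cx_3 = 2.25
cy_3 = 2.25
cz_3 = 3.75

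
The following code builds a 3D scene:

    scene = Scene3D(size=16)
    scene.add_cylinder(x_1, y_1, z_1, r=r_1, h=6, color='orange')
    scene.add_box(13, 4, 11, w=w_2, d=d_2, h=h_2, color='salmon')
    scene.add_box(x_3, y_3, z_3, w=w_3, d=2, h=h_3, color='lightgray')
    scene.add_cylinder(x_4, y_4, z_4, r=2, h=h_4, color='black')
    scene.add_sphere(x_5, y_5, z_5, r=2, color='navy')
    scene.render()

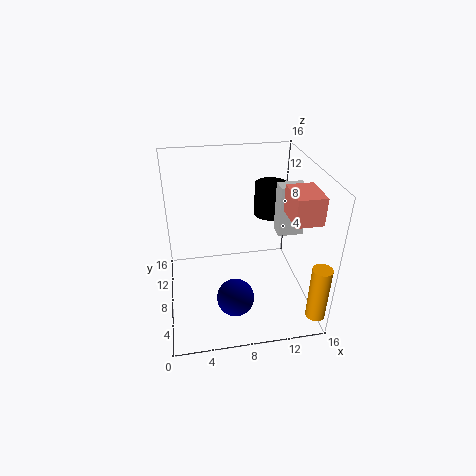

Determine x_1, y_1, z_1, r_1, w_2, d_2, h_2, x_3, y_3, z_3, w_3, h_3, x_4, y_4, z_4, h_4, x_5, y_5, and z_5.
x_1 = 15; y_1 = 1; z_1 = 2; r_1 = 1; w_2 = 3; d_2 = 4; h_2 = 3; x_3 = 13; y_3 = 9; z_3 = 7; w_3 = 3; h_3 = 6; x_4 = 13; y_4 = 13; z_4 = 8; h_4 = 4; x_5 = 7; y_5 = 4; z_5 = 3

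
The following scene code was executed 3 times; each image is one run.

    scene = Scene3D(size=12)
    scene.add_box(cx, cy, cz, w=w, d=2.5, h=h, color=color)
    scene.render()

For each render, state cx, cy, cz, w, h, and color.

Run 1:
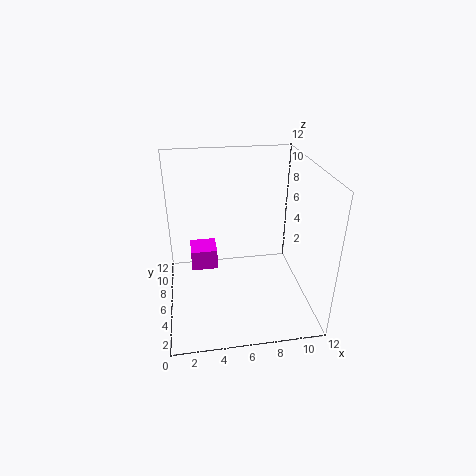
cx = 2
cy = 9
cz = 1
w = 2.5
h = 2
color = 'magenta'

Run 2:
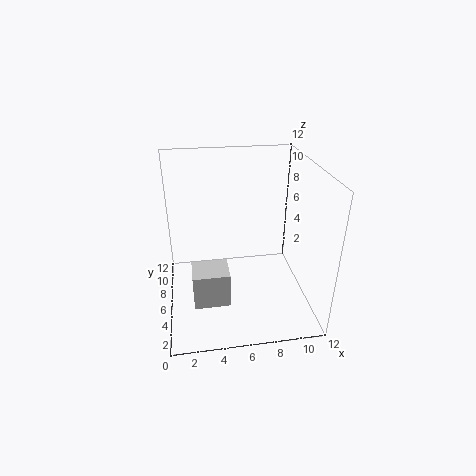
cx = 2
cy = 3.5
cz = 1
w = 3
h = 3
color = 'lightgray'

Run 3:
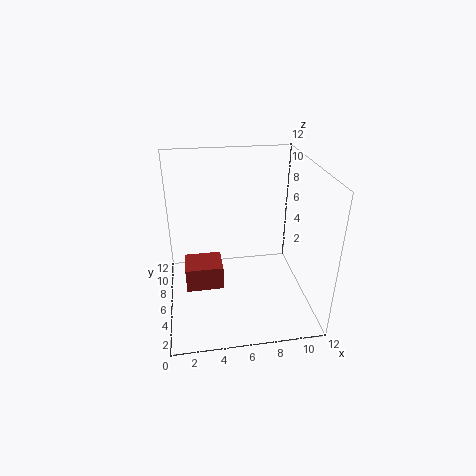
cx = 1.5
cy = 4
cz = 2.5
w = 3
h = 2
color = 'brown'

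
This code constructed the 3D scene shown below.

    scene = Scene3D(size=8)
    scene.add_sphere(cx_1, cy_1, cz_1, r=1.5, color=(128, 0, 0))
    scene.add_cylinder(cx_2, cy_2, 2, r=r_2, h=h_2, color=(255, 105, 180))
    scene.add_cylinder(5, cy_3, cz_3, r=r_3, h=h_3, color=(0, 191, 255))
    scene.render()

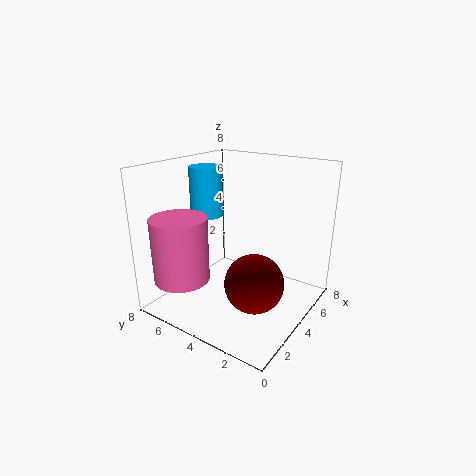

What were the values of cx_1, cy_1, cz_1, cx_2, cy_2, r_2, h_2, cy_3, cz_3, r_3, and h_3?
cx_1 = 2.5
cy_1 = 2
cz_1 = 2.5
cx_2 = 1.5
cy_2 = 6
r_2 = 1.5
h_2 = 3.5
cy_3 = 7
cz_3 = 4.5
r_3 = 1
h_3 = 3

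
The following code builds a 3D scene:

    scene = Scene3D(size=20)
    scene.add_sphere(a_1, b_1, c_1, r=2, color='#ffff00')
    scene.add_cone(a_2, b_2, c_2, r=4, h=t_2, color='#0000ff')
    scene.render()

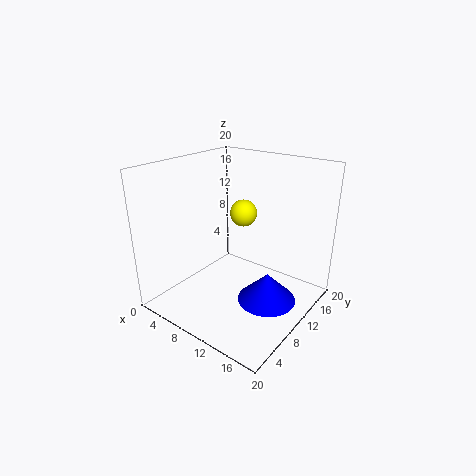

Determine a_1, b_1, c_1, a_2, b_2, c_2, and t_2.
a_1 = 8, b_1 = 14, c_1 = 12, a_2 = 15, b_2 = 10, c_2 = 2, t_2 = 4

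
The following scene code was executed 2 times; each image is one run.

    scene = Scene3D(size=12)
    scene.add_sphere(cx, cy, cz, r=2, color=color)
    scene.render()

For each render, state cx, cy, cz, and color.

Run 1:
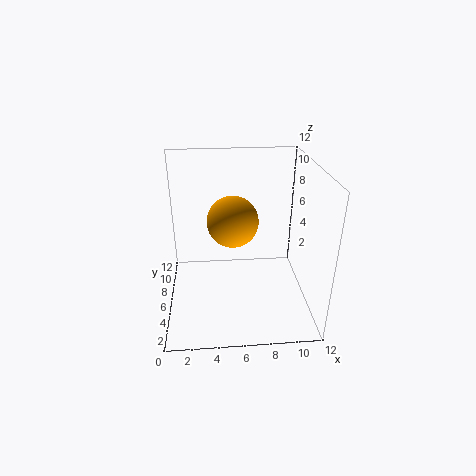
cx = 5.5; cy = 5; cz = 8; color = 'orange'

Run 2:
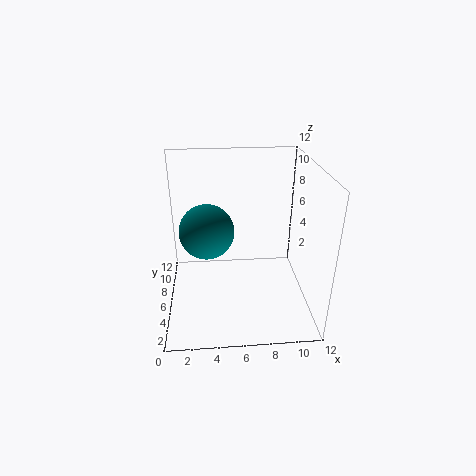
cx = 3.5; cy = 3.5; cz = 8; color = 'teal'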